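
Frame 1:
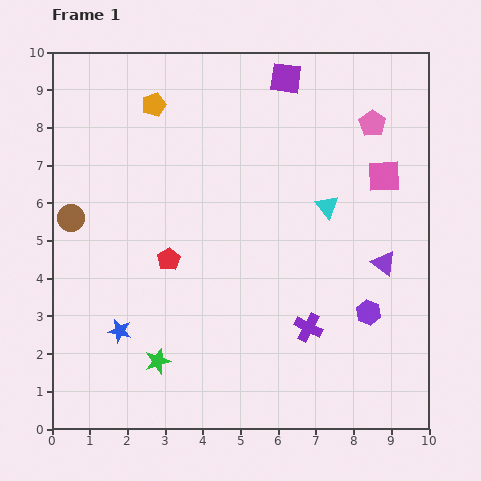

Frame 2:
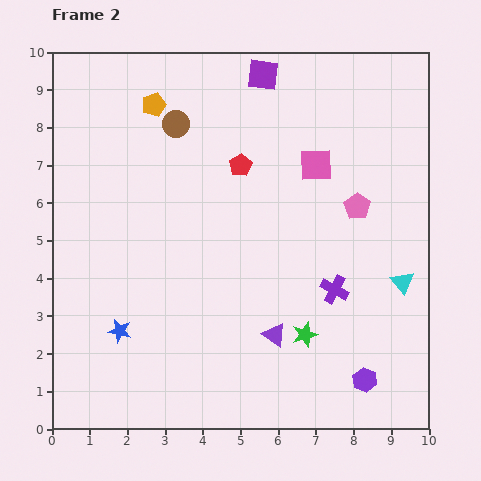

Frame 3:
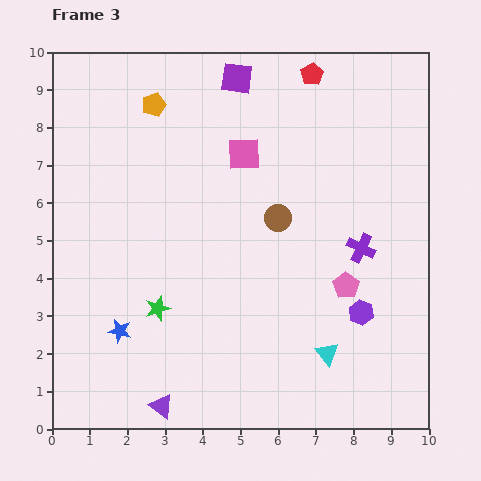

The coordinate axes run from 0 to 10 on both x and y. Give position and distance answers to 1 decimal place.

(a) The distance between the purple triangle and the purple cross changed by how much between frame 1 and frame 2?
-0.6

Distance in frame 1: 2.6. Distance in frame 2: 2.0.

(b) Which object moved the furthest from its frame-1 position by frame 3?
the purple triangle

(moved 7.0; next 6.2)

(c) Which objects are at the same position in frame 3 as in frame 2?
the blue star, the orange pentagon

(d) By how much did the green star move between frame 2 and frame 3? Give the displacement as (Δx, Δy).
(-3.9, 0.7)

The green star was at (6.7, 2.5) in frame 2 and (2.8, 3.2) in frame 3.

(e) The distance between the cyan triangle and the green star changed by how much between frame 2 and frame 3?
+1.7

Distance in frame 2: 3.0. Distance in frame 3: 4.7.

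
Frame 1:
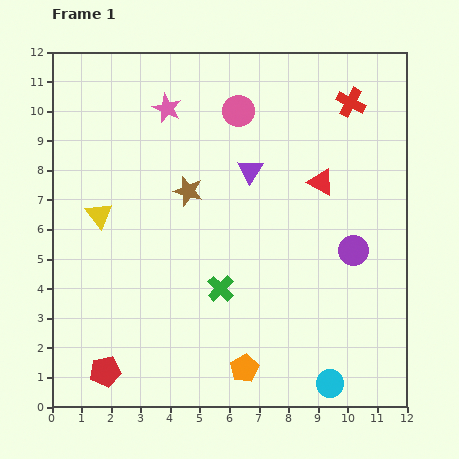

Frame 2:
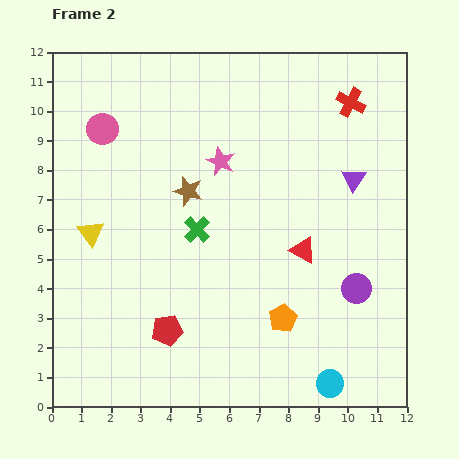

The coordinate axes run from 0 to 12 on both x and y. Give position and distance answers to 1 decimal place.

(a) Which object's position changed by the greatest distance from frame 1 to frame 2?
the pink circle

(moved 4.6; next 3.5)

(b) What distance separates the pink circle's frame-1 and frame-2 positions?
4.6

The pink circle moved from (6.3, 10.0) to (1.7, 9.4), a distance of √(4.6² + 0.6²) ≈ 4.6.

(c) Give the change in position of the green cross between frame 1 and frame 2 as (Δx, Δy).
(-0.8, 2.0)

The green cross was at (5.7, 4.0) in frame 1 and (4.9, 6.0) in frame 2.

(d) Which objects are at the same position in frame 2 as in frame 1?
the cyan circle, the red cross, the brown star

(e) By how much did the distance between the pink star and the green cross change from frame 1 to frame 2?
-4.0

Distance in frame 1: 6.4. Distance in frame 2: 2.4.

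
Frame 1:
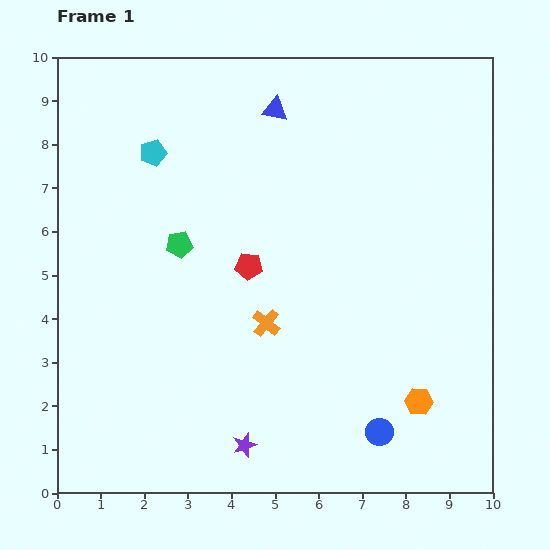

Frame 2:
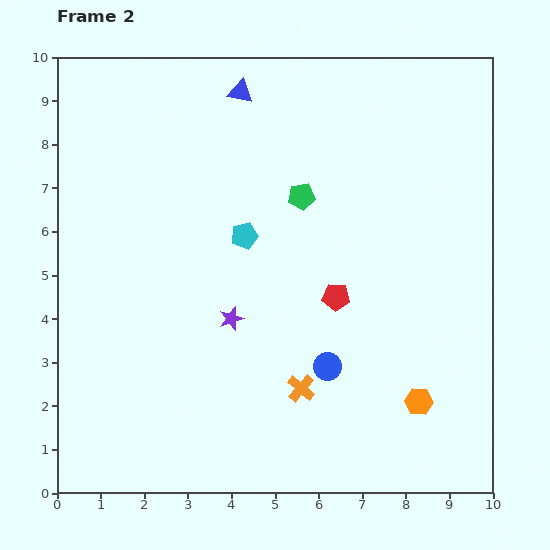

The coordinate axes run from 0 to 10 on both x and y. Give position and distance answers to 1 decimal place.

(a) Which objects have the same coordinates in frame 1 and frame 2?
the orange hexagon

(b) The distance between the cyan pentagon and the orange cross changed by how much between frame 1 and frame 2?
-1.0

Distance in frame 1: 4.7. Distance in frame 2: 3.7.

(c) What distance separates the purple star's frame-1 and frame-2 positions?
2.9

The purple star moved from (4.3, 1.1) to (4.0, 4.0), a distance of √(0.3² + 2.9²) ≈ 2.9.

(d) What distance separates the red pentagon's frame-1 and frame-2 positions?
2.1

The red pentagon moved from (4.4, 5.2) to (6.4, 4.5), a distance of √(2.0² + 0.7²) ≈ 2.1.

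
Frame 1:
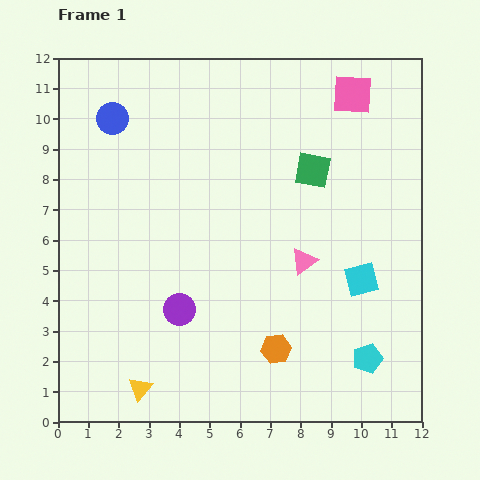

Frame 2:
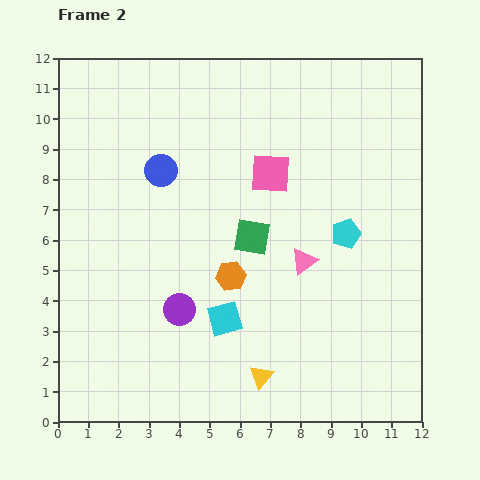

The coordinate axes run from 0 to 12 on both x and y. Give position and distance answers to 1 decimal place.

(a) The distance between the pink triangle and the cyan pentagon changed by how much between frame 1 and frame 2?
-2.1

Distance in frame 1: 3.8. Distance in frame 2: 1.7.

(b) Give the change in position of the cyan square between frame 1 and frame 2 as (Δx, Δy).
(-4.5, -1.3)

The cyan square was at (10.0, 4.7) in frame 1 and (5.5, 3.4) in frame 2.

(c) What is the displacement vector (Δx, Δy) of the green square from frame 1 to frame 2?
(-2.0, -2.2)

The green square was at (8.4, 8.3) in frame 1 and (6.4, 6.1) in frame 2.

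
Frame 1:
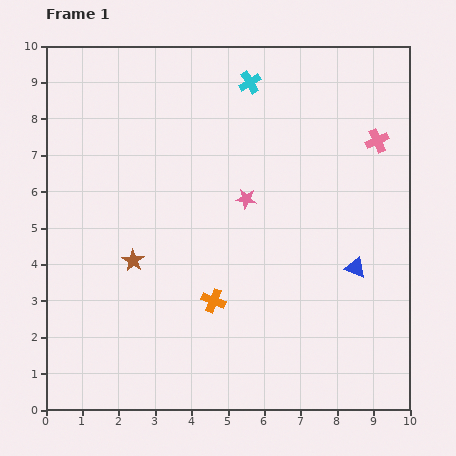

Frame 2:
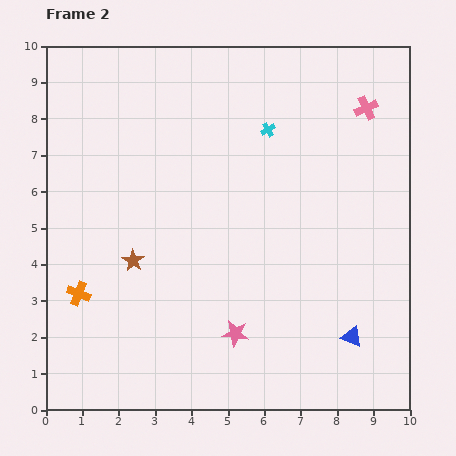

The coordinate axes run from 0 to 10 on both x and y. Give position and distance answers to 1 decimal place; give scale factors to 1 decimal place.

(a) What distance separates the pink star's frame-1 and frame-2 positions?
3.7

The pink star moved from (5.5, 5.8) to (5.2, 2.1), a distance of √(0.3² + 3.7²) ≈ 3.7.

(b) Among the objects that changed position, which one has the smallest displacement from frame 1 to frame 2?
the pink cross

(moved 0.9)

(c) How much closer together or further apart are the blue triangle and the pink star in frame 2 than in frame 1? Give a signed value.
-0.4

Distance in frame 1: 3.6. Distance in frame 2: 3.2.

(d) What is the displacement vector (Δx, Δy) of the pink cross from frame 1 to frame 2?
(-0.3, 0.9)

The pink cross was at (9.1, 7.4) in frame 1 and (8.8, 8.3) in frame 2.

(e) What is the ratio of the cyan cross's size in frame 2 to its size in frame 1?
0.6×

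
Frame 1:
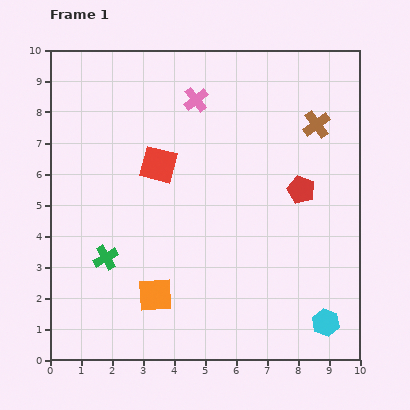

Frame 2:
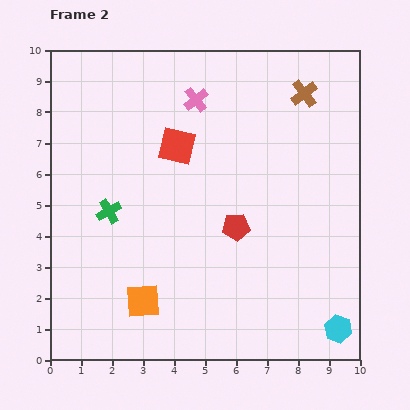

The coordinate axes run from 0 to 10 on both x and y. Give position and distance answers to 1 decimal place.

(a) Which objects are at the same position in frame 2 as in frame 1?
the pink cross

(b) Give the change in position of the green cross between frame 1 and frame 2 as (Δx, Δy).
(0.1, 1.5)

The green cross was at (1.8, 3.3) in frame 1 and (1.9, 4.8) in frame 2.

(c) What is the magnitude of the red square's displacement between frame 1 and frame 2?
0.8

The red square moved from (3.5, 6.3) to (4.1, 6.9), a distance of √(0.6² + 0.6²) ≈ 0.8.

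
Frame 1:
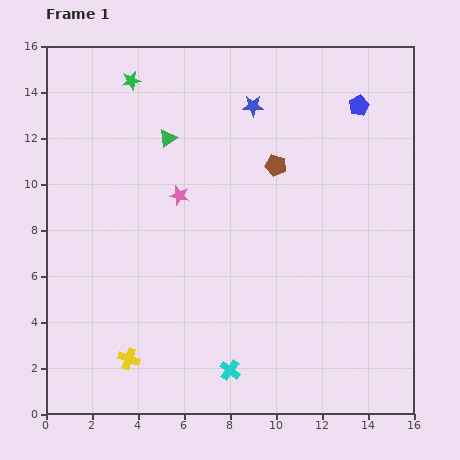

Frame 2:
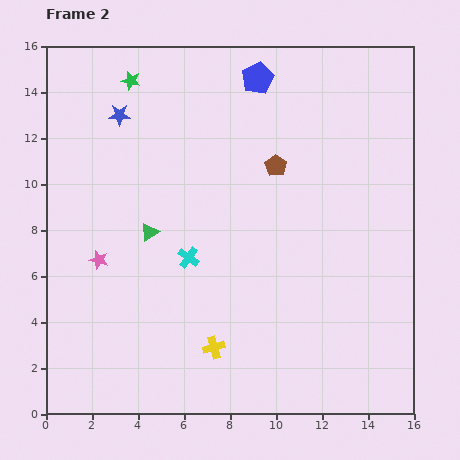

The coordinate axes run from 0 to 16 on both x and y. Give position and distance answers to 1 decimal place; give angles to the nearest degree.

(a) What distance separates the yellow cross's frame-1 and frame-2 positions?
3.7

The yellow cross moved from (3.6, 2.4) to (7.3, 2.9), a distance of √(3.7² + 0.5²) ≈ 3.7.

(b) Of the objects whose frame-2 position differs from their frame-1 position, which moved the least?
the yellow cross

(moved 3.7)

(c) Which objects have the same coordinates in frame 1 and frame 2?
the brown pentagon, the green star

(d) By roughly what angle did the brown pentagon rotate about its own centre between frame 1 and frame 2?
20° clockwise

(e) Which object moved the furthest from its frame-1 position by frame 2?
the blue star

(moved 5.8; next 5.2)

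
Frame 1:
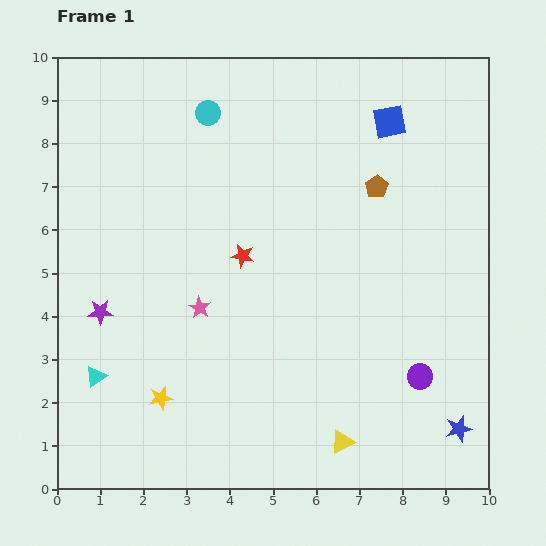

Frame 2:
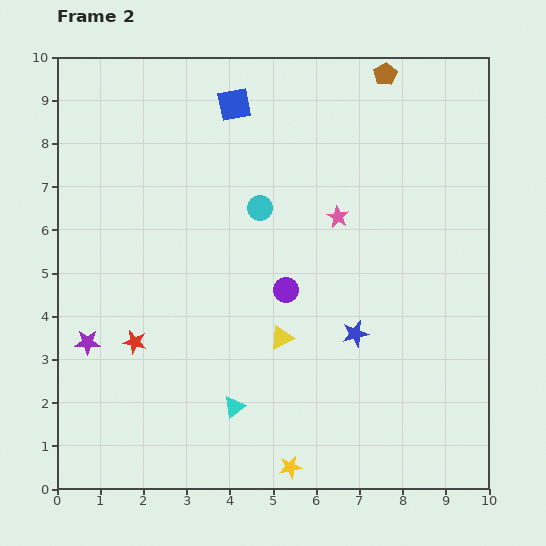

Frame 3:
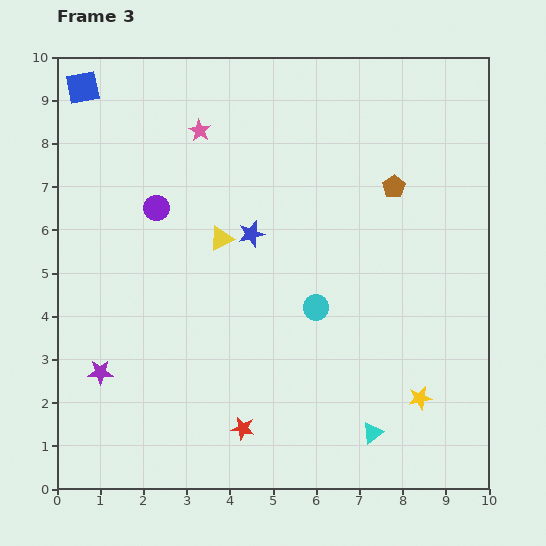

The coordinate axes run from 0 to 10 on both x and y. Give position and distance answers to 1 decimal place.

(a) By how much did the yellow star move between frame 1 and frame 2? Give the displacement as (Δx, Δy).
(3.0, -1.6)

The yellow star was at (2.4, 2.1) in frame 1 and (5.4, 0.5) in frame 2.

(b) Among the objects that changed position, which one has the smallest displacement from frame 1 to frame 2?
the purple star

(moved 0.8)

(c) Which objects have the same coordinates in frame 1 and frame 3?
none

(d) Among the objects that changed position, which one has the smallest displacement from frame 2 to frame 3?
the purple star

(moved 0.8)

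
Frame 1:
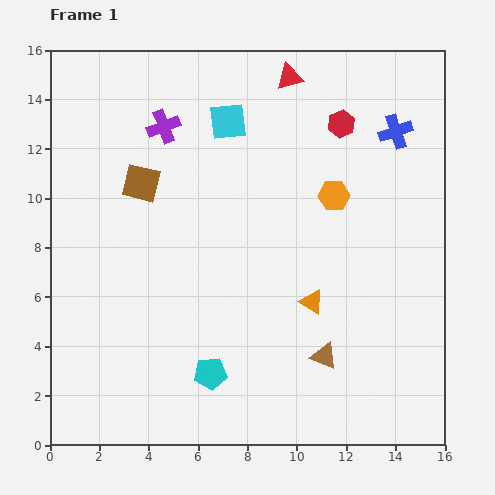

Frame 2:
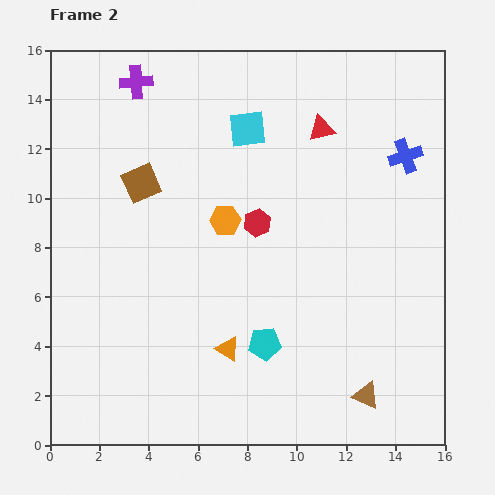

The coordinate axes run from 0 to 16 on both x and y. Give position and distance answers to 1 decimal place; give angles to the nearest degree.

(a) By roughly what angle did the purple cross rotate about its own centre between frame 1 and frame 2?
15° clockwise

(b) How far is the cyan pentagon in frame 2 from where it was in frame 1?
2.5

The cyan pentagon moved from (6.5, 2.9) to (8.7, 4.1), a distance of √(2.2² + 1.2²) ≈ 2.5.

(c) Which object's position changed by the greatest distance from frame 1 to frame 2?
the red hexagon

(moved 5.2; next 4.5)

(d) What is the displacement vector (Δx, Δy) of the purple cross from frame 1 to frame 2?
(-1.1, 1.8)

The purple cross was at (4.6, 12.9) in frame 1 and (3.5, 14.7) in frame 2.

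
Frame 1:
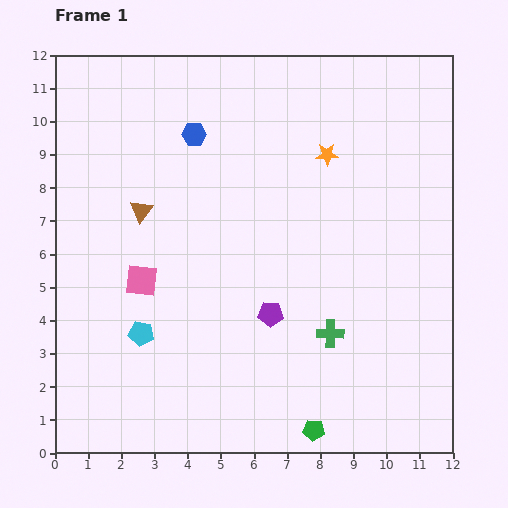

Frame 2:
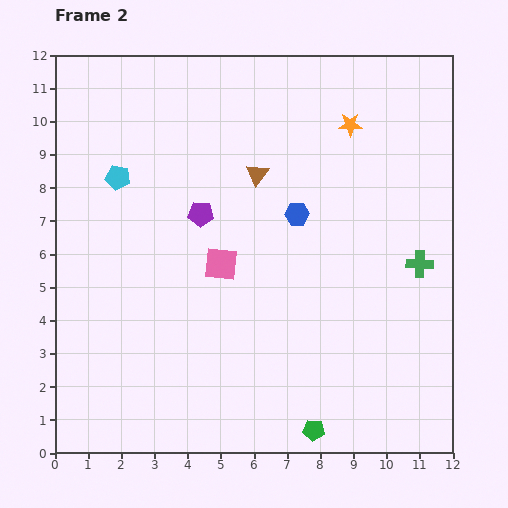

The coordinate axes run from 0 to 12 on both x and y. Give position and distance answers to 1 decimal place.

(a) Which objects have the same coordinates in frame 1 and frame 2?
the green pentagon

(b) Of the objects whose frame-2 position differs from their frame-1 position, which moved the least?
the orange star

(moved 1.1)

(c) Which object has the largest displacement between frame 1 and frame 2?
the cyan pentagon

(moved 4.8; next 3.9)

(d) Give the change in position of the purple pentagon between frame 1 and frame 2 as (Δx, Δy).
(-2.1, 3.0)

The purple pentagon was at (6.5, 4.2) in frame 1 and (4.4, 7.2) in frame 2.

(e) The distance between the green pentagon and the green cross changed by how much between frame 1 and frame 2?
+3.0

Distance in frame 1: 2.9. Distance in frame 2: 5.9.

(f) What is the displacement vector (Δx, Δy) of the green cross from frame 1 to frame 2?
(2.7, 2.1)

The green cross was at (8.3, 3.6) in frame 1 and (11.0, 5.7) in frame 2.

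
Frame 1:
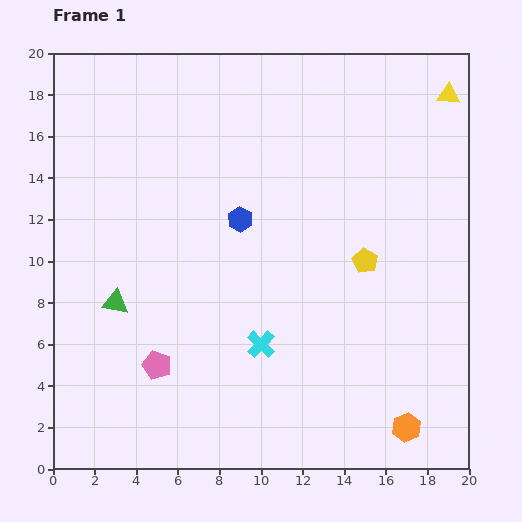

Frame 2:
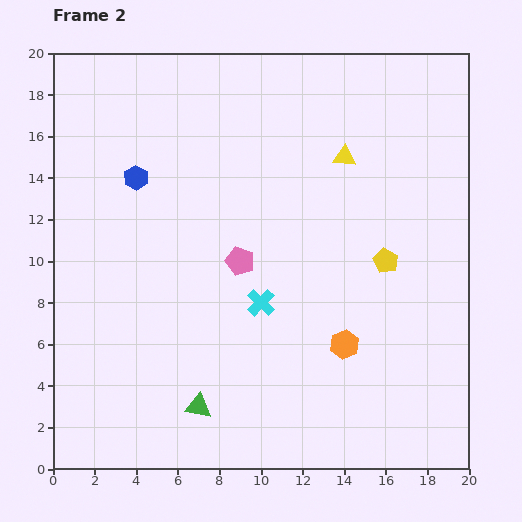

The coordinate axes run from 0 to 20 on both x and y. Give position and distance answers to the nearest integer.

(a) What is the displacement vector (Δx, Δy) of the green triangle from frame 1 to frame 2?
(4, -5)

The green triangle was at (3, 8) in frame 1 and (7, 3) in frame 2.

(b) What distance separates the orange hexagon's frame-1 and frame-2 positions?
5

The orange hexagon moved from (17, 2) to (14, 6), a distance of √(3² + 4²) ≈ 5.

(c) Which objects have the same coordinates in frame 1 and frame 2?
none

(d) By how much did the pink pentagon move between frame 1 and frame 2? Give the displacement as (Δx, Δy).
(4, 5)

The pink pentagon was at (5, 5) in frame 1 and (9, 10) in frame 2.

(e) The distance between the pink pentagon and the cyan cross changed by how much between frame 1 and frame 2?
-3

Distance in frame 1: 5. Distance in frame 2: 2.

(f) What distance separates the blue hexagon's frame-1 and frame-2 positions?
5

The blue hexagon moved from (9, 12) to (4, 14), a distance of √(5² + 2²) ≈ 5.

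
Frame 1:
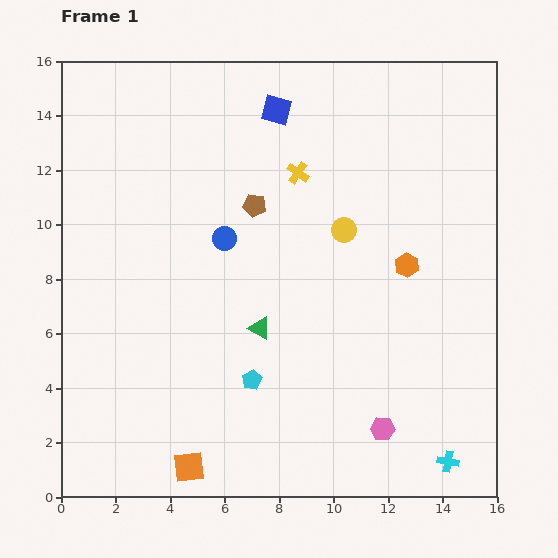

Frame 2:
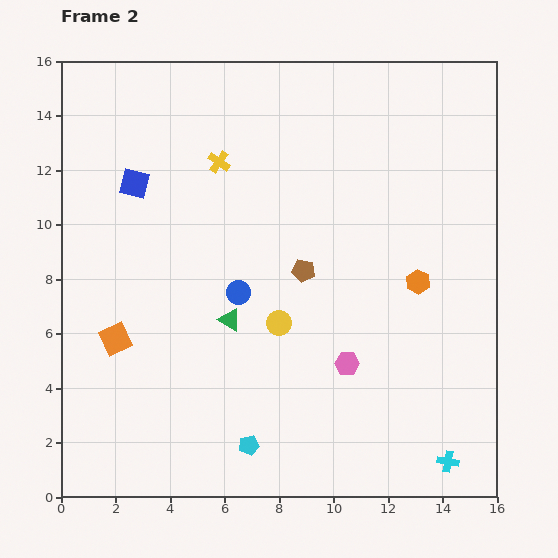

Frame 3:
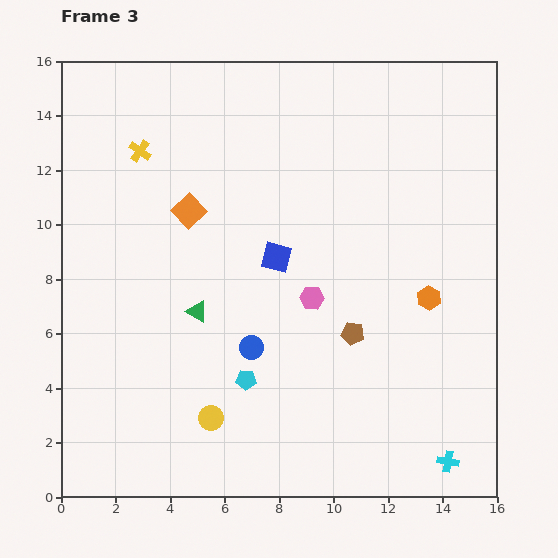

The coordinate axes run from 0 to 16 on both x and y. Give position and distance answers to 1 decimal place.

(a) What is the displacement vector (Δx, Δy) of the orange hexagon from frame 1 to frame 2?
(0.4, -0.6)

The orange hexagon was at (12.7, 8.5) in frame 1 and (13.1, 7.9) in frame 2.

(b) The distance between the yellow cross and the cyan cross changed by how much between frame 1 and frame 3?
+4.2

Distance in frame 1: 11.9. Distance in frame 3: 16.1.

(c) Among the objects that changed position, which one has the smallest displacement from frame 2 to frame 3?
the orange hexagon

(moved 0.7)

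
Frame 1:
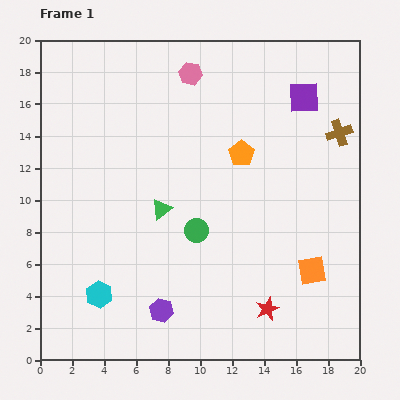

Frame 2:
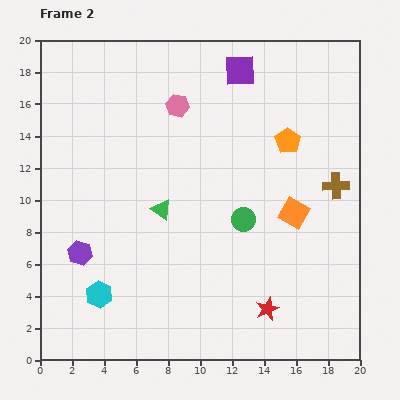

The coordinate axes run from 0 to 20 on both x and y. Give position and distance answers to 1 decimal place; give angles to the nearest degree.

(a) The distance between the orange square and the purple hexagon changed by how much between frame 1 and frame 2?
+3.9

Distance in frame 1: 9.7. Distance in frame 2: 13.6.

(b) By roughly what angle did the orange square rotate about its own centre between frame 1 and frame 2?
39° clockwise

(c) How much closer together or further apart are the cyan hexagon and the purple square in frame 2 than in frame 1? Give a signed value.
-1.3

Distance in frame 1: 17.8. Distance in frame 2: 16.5.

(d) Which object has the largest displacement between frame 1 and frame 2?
the purple hexagon

(moved 6.2; next 4.3)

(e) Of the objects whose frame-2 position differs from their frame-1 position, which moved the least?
the pink hexagon

(moved 2.2)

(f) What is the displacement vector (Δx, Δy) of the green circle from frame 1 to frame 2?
(2.9, 0.7)

The green circle was at (9.8, 8.1) in frame 1 and (12.7, 8.8) in frame 2.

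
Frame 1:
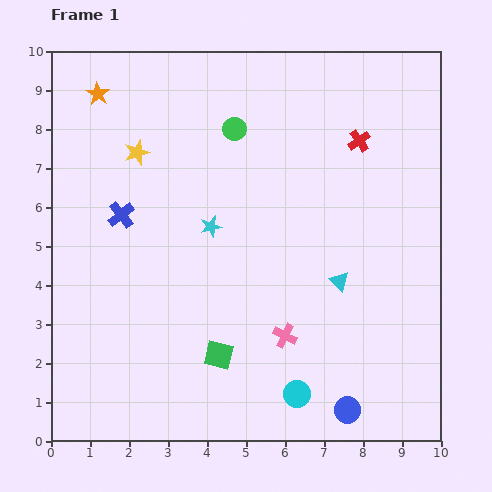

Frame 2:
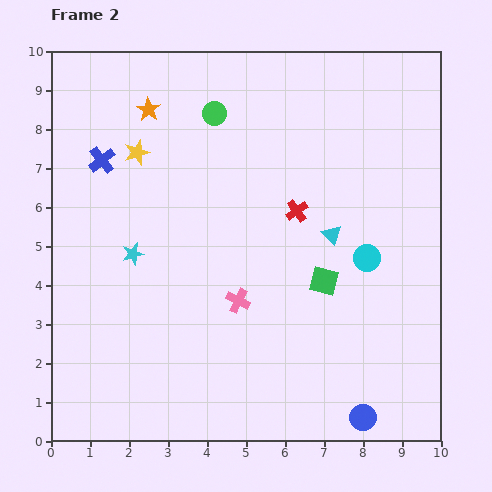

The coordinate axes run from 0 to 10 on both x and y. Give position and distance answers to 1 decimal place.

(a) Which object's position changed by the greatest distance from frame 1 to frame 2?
the cyan circle

(moved 3.9; next 3.3)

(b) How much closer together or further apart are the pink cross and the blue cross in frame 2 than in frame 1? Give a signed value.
-0.2

Distance in frame 1: 5.2. Distance in frame 2: 5.0.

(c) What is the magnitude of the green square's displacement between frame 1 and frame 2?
3.3

The green square moved from (4.3, 2.2) to (7.0, 4.1), a distance of √(2.7² + 1.9²) ≈ 3.3.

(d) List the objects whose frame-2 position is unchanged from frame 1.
the yellow star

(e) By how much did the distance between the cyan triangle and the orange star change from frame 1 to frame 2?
-2.1

Distance in frame 1: 7.8. Distance in frame 2: 5.7.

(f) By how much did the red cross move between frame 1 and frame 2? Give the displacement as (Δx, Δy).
(-1.6, -1.8)

The red cross was at (7.9, 7.7) in frame 1 and (6.3, 5.9) in frame 2.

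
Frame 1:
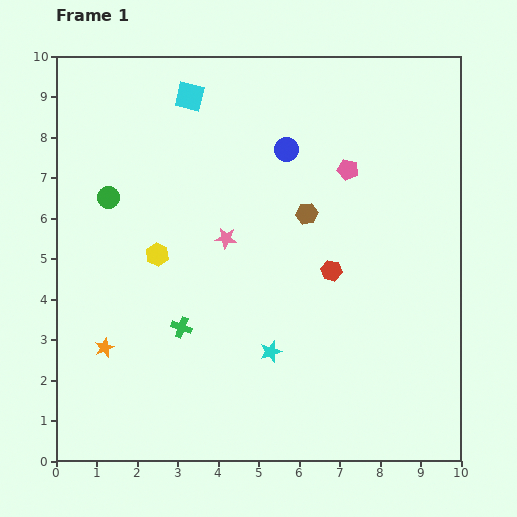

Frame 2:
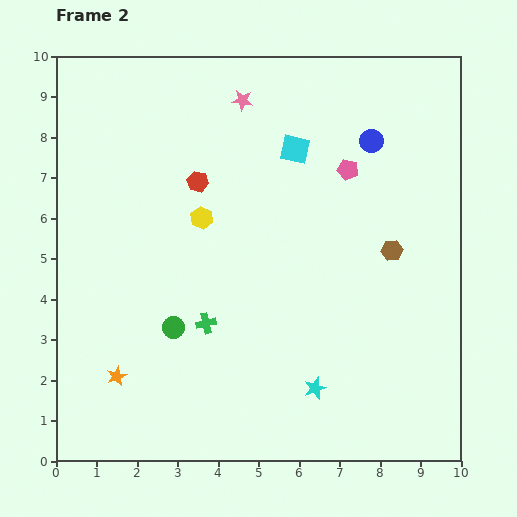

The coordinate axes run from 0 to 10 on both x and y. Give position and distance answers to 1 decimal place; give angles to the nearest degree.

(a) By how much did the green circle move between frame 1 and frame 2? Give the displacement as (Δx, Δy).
(1.6, -3.2)

The green circle was at (1.3, 6.5) in frame 1 and (2.9, 3.3) in frame 2.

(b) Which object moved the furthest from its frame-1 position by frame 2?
the red hexagon

(moved 4.0; next 3.6)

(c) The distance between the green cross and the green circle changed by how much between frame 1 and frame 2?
-2.9

Distance in frame 1: 3.7. Distance in frame 2: 0.8.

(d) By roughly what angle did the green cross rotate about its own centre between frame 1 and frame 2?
33° counter-clockwise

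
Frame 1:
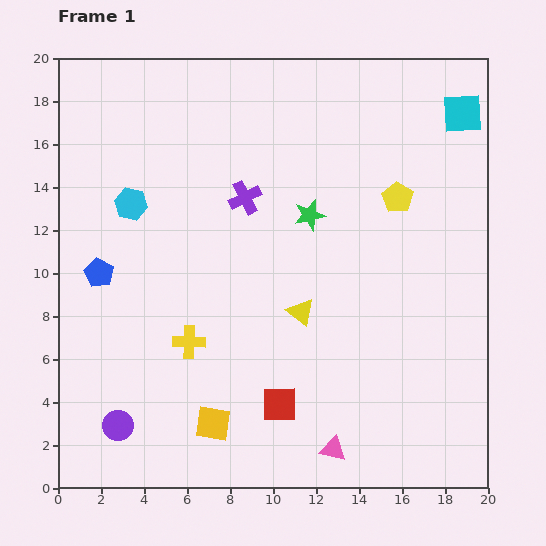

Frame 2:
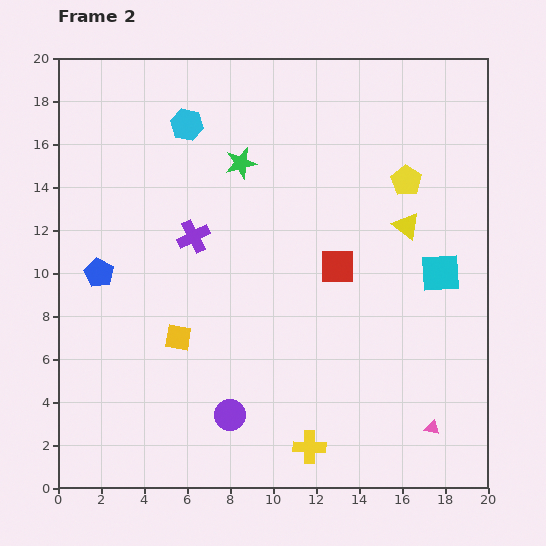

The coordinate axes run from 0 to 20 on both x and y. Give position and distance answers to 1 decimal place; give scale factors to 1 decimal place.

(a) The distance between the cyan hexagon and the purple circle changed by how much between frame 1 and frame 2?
+3.3

Distance in frame 1: 10.3. Distance in frame 2: 13.6.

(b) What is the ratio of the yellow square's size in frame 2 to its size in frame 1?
0.8×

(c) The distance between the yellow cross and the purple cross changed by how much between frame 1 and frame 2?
+4.0

Distance in frame 1: 7.2. Distance in frame 2: 11.2.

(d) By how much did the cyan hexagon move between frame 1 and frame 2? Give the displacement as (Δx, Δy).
(2.6, 3.7)

The cyan hexagon was at (3.4, 13.2) in frame 1 and (6.0, 16.9) in frame 2.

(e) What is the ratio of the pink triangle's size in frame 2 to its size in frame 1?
0.6×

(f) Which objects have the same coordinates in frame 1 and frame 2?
the blue pentagon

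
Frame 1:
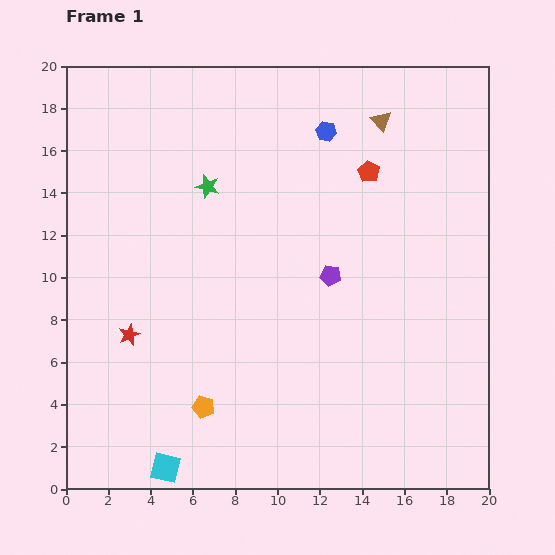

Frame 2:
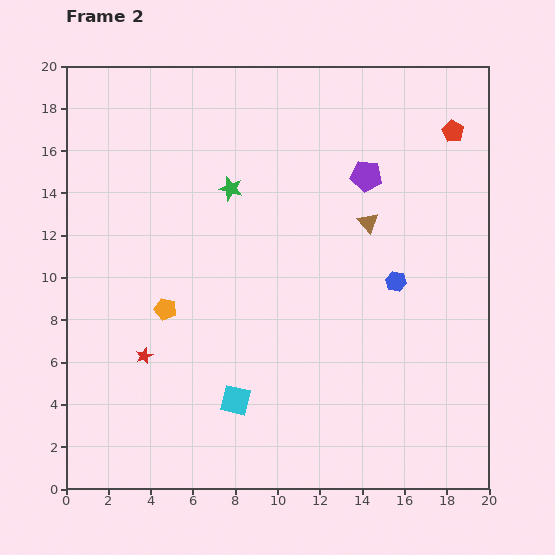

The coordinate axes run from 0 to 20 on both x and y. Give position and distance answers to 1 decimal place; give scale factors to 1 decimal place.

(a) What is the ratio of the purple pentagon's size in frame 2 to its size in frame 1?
1.5×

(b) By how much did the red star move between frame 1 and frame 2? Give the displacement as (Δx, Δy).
(0.7, -1.0)

The red star was at (3.0, 7.3) in frame 1 and (3.7, 6.3) in frame 2.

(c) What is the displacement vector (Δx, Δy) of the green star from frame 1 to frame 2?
(1.1, -0.1)

The green star was at (6.7, 14.3) in frame 1 and (7.8, 14.2) in frame 2.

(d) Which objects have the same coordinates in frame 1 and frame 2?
none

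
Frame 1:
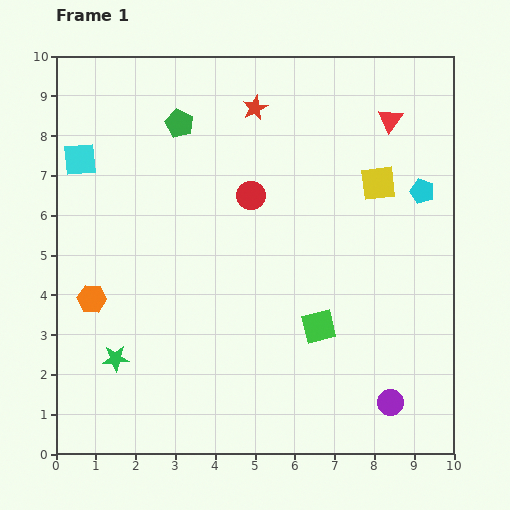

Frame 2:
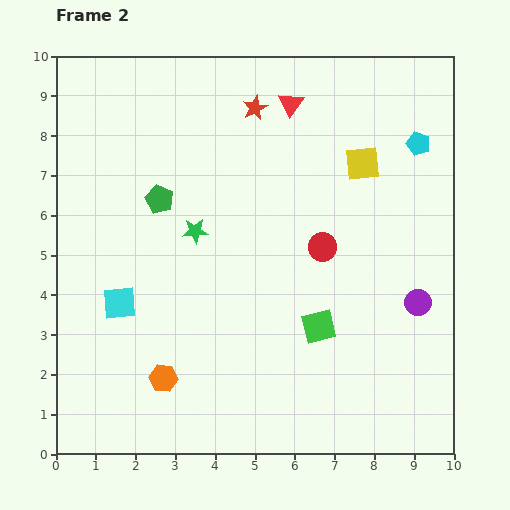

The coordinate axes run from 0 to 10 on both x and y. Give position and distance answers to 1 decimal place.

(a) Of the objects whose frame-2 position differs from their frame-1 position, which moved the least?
the yellow square

(moved 0.6)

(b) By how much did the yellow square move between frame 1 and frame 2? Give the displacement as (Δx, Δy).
(-0.4, 0.5)

The yellow square was at (8.1, 6.8) in frame 1 and (7.7, 7.3) in frame 2.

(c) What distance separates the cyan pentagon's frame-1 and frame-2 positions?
1.2

The cyan pentagon moved from (9.2, 6.6) to (9.1, 7.8), a distance of √(0.1² + 1.2²) ≈ 1.2.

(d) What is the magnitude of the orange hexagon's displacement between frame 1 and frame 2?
2.7

The orange hexagon moved from (0.9, 3.9) to (2.7, 1.9), a distance of √(1.8² + 2.0²) ≈ 2.7.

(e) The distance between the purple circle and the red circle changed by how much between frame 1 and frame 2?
-3.5

Distance in frame 1: 6.3. Distance in frame 2: 2.8.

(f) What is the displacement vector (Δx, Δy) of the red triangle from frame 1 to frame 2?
(-2.5, 0.4)

The red triangle was at (8.4, 8.4) in frame 1 and (5.9, 8.8) in frame 2.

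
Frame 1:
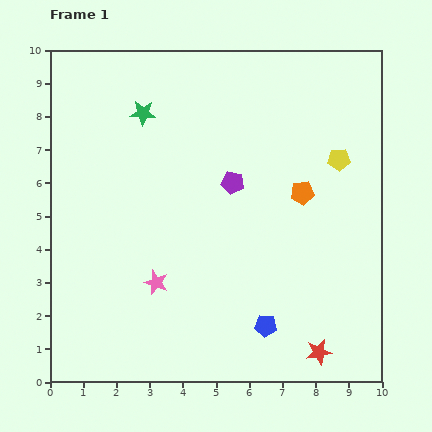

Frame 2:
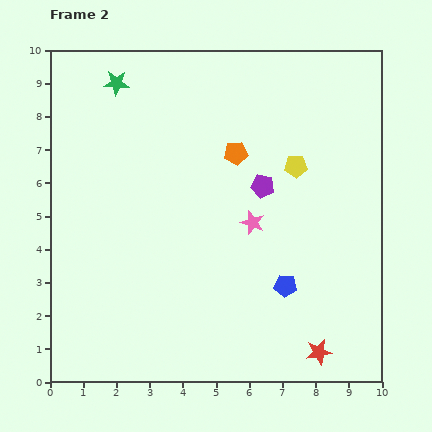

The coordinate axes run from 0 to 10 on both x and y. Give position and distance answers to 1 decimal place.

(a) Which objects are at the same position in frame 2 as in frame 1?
the red star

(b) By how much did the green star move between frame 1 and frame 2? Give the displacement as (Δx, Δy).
(-0.8, 0.9)

The green star was at (2.8, 8.1) in frame 1 and (2.0, 9.0) in frame 2.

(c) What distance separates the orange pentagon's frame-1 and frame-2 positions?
2.3

The orange pentagon moved from (7.6, 5.7) to (5.6, 6.9), a distance of √(2.0² + 1.2²) ≈ 2.3.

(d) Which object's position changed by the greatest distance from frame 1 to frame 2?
the pink star

(moved 3.4; next 2.3)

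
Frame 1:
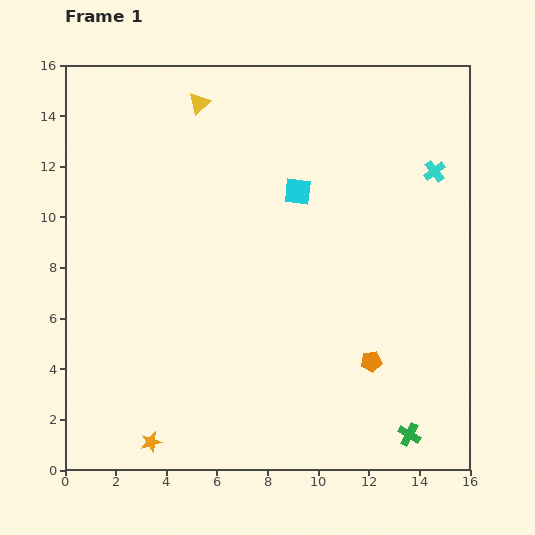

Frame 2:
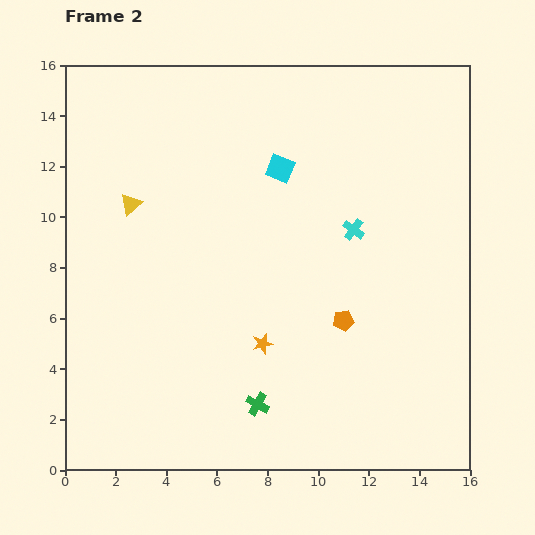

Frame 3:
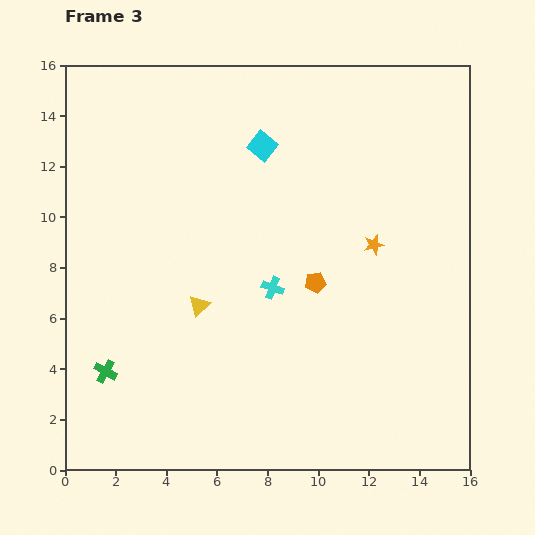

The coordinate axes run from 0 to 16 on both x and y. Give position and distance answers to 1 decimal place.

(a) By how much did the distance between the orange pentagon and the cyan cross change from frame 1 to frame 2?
-4.3

Distance in frame 1: 7.9. Distance in frame 2: 3.6.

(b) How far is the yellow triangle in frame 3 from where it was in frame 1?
8.0

The yellow triangle moved from (5.3, 14.5) to (5.3, 6.5), a distance of √(0.0² + 8.0²) ≈ 8.0.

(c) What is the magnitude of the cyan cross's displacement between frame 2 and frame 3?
3.9

The cyan cross moved from (11.4, 9.5) to (8.2, 7.2), a distance of √(3.2² + 2.3²) ≈ 3.9.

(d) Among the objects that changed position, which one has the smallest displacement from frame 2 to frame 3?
the cyan square

(moved 1.1)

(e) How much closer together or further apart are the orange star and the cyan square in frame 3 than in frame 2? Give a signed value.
-1.0

Distance in frame 2: 6.9. Distance in frame 3: 5.9.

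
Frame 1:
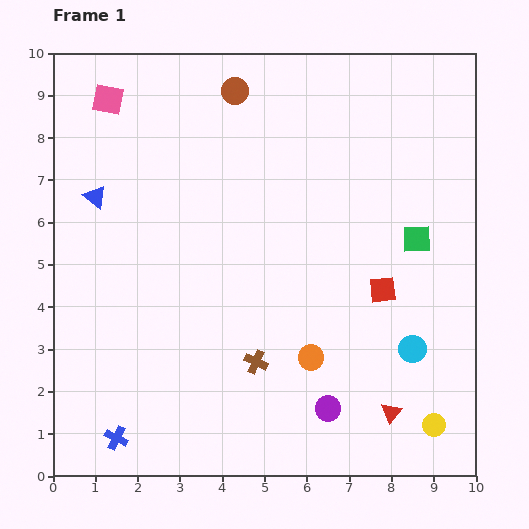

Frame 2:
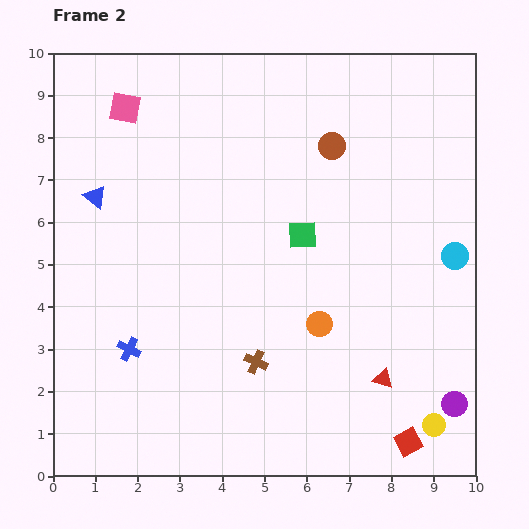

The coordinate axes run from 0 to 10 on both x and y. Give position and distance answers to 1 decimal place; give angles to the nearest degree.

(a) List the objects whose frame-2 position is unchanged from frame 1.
the brown cross, the yellow circle, the blue triangle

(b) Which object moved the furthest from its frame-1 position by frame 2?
the red square

(moved 3.6; next 3.0)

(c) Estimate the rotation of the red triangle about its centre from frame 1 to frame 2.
51° counter-clockwise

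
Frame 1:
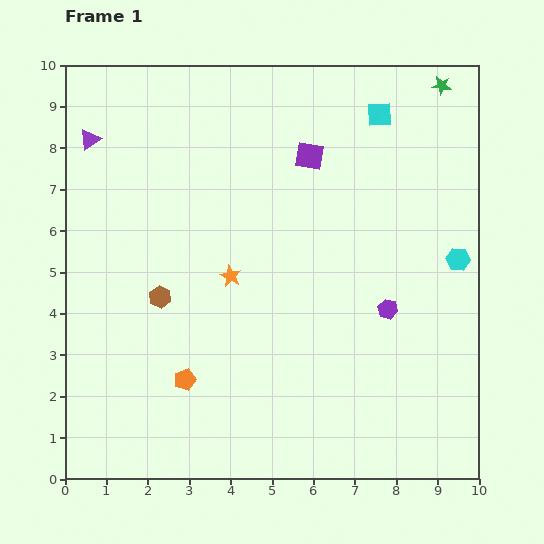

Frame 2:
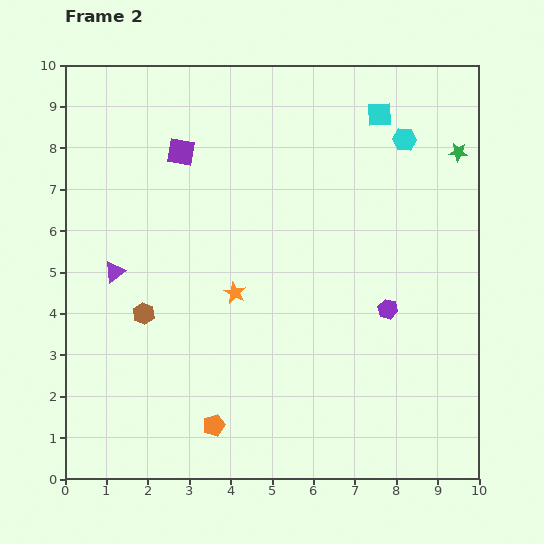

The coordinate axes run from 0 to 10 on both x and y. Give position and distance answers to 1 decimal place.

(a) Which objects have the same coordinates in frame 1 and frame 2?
the purple hexagon, the cyan square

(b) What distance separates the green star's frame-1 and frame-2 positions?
1.6

The green star moved from (9.1, 9.5) to (9.5, 7.9), a distance of √(0.4² + 1.6²) ≈ 1.6.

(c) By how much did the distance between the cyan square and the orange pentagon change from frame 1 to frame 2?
+0.6

Distance in frame 1: 7.9. Distance in frame 2: 8.5.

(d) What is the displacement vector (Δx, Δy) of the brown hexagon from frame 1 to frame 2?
(-0.4, -0.4)

The brown hexagon was at (2.3, 4.4) in frame 1 and (1.9, 4.0) in frame 2.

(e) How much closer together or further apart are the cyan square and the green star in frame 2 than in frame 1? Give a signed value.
+0.4

Distance in frame 1: 1.7. Distance in frame 2: 2.1.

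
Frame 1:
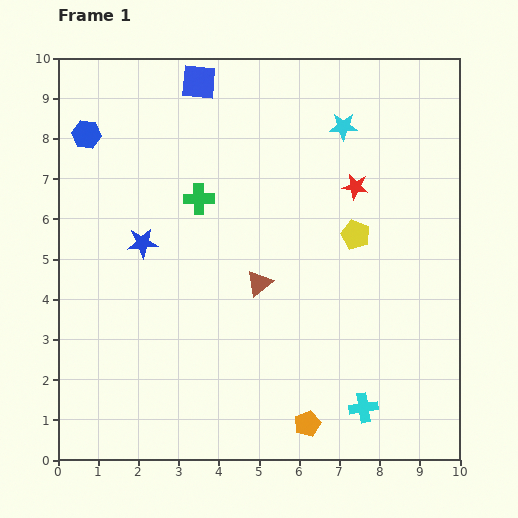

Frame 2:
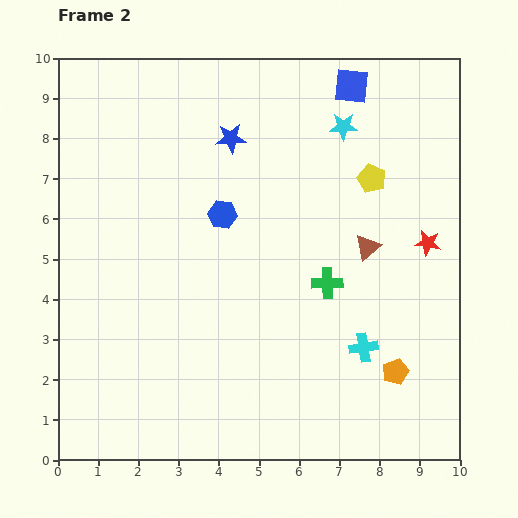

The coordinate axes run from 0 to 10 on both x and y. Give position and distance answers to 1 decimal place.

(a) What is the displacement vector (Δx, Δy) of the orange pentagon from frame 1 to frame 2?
(2.2, 1.3)

The orange pentagon was at (6.2, 0.9) in frame 1 and (8.4, 2.2) in frame 2.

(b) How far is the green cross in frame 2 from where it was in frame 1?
3.8

The green cross moved from (3.5, 6.5) to (6.7, 4.4), a distance of √(3.2² + 2.1²) ≈ 3.8.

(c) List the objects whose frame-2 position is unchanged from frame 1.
the cyan star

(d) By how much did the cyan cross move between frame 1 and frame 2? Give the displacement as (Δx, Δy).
(0.0, 1.5)

The cyan cross was at (7.6, 1.3) in frame 1 and (7.6, 2.8) in frame 2.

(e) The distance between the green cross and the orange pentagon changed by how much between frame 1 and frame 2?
-3.4

Distance in frame 1: 6.2. Distance in frame 2: 2.8.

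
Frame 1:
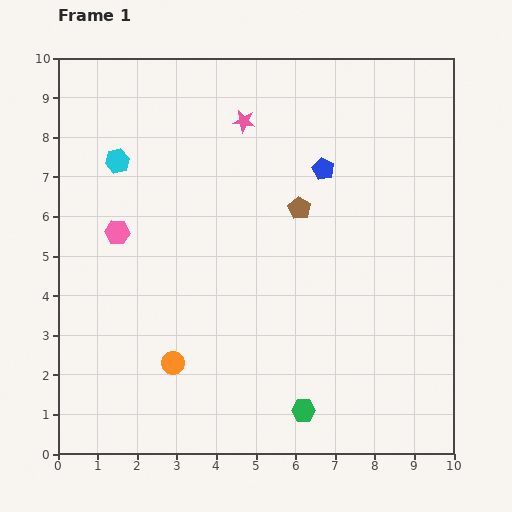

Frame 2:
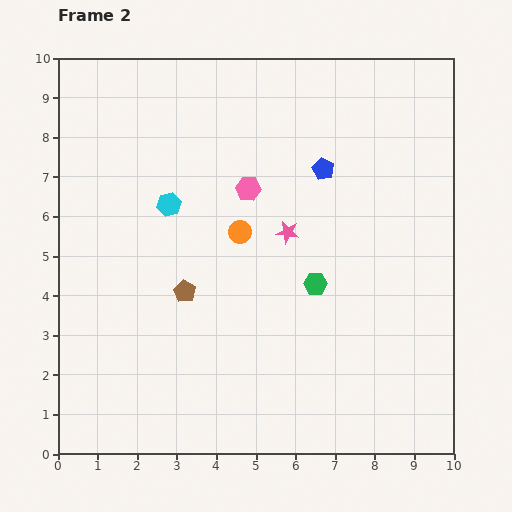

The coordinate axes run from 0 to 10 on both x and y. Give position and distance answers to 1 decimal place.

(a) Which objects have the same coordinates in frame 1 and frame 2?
the blue pentagon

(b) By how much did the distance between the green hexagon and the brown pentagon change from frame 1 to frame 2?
-1.8

Distance in frame 1: 5.1. Distance in frame 2: 3.3.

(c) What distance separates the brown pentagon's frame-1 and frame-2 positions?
3.6

The brown pentagon moved from (6.1, 6.2) to (3.2, 4.1), a distance of √(2.9² + 2.1²) ≈ 3.6.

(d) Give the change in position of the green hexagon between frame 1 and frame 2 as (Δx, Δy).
(0.3, 3.2)

The green hexagon was at (6.2, 1.1) in frame 1 and (6.5, 4.3) in frame 2.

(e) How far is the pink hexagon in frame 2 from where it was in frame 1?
3.5

The pink hexagon moved from (1.5, 5.6) to (4.8, 6.7), a distance of √(3.3² + 1.1²) ≈ 3.5.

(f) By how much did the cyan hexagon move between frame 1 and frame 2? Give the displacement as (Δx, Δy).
(1.3, -1.1)

The cyan hexagon was at (1.5, 7.4) in frame 1 and (2.8, 6.3) in frame 2.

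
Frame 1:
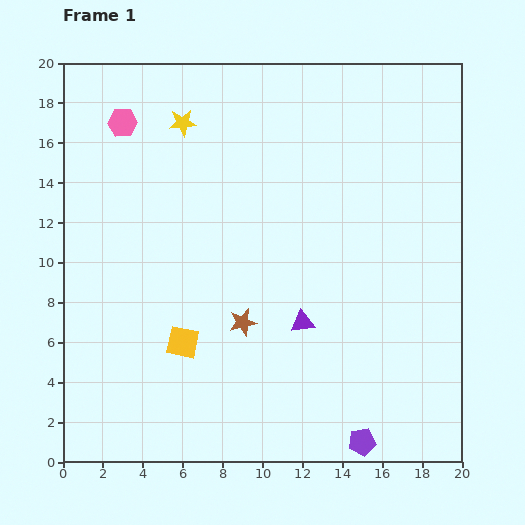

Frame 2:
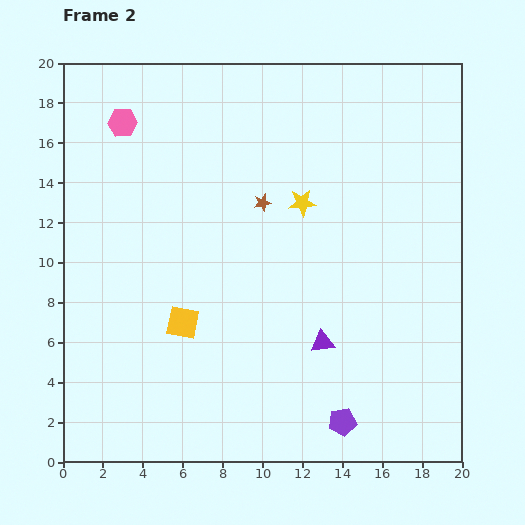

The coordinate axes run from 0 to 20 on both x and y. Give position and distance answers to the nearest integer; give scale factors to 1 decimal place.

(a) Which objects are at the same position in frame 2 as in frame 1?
the pink hexagon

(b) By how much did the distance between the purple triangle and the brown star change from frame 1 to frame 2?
+5

Distance in frame 1: 3. Distance in frame 2: 8.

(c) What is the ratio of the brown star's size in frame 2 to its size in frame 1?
0.6×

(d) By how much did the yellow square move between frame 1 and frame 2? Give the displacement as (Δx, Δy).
(0, 1)

The yellow square was at (6, 6) in frame 1 and (6, 7) in frame 2.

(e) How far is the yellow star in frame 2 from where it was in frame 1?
7

The yellow star moved from (6, 17) to (12, 13), a distance of √(6² + 4²) ≈ 7.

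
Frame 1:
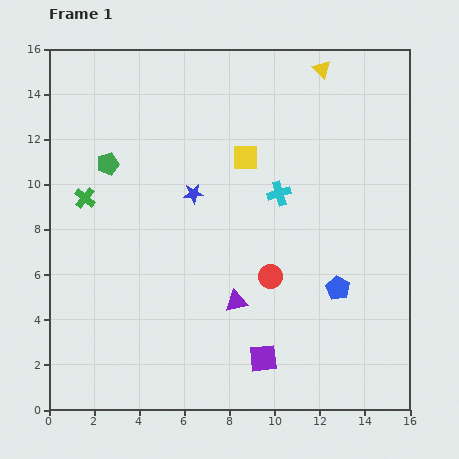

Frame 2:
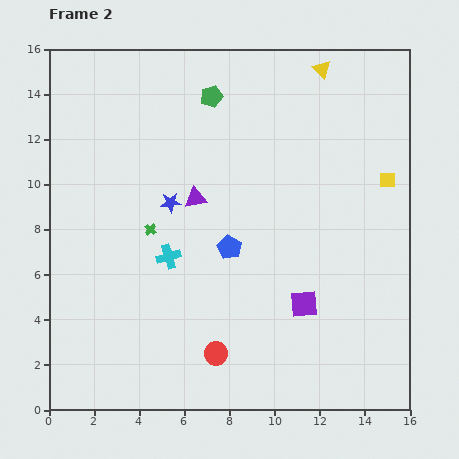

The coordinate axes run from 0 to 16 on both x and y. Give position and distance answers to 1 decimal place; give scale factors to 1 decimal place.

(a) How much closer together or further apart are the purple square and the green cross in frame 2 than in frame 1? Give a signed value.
-3.0

Distance in frame 1: 10.6. Distance in frame 2: 7.6.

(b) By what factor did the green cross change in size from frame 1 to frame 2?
0.6×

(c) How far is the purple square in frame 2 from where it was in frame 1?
3.0

The purple square moved from (9.5, 2.3) to (11.3, 4.7), a distance of √(1.8² + 2.4²) ≈ 3.0.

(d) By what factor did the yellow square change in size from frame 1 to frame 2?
0.6×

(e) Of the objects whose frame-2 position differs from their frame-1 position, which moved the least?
the blue star

(moved 1.1)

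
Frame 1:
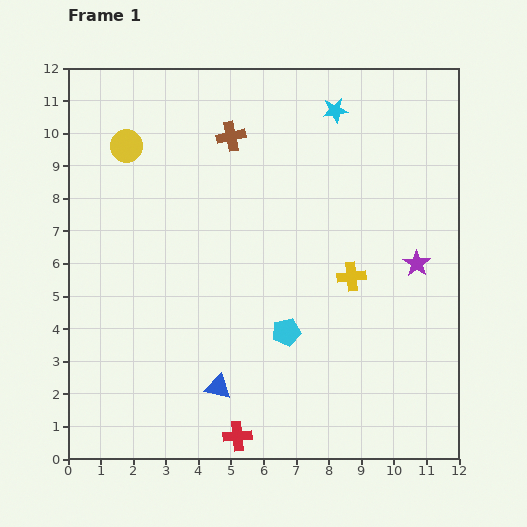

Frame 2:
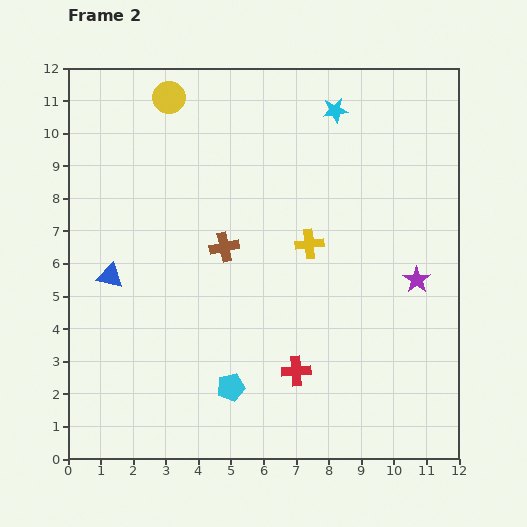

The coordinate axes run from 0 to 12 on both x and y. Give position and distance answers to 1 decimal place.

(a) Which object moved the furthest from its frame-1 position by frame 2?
the blue triangle

(moved 4.7; next 3.4)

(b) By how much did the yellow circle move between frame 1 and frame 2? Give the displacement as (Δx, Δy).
(1.3, 1.5)

The yellow circle was at (1.8, 9.6) in frame 1 and (3.1, 11.1) in frame 2.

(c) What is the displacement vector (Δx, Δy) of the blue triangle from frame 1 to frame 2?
(-3.3, 3.4)

The blue triangle was at (4.6, 2.2) in frame 1 and (1.3, 5.6) in frame 2.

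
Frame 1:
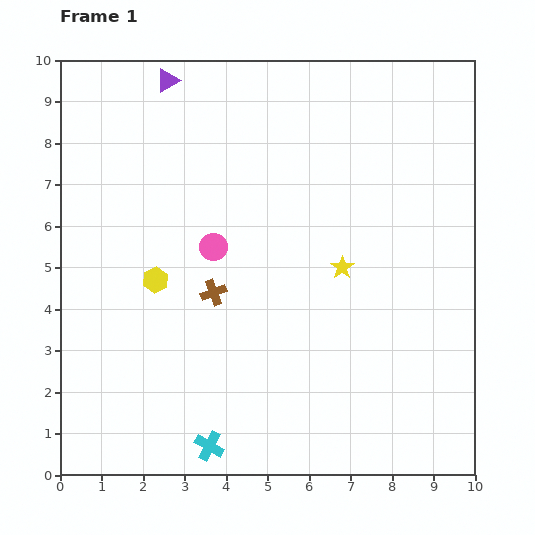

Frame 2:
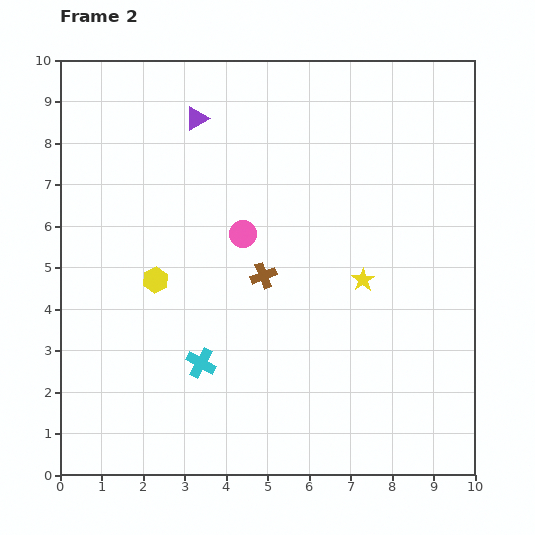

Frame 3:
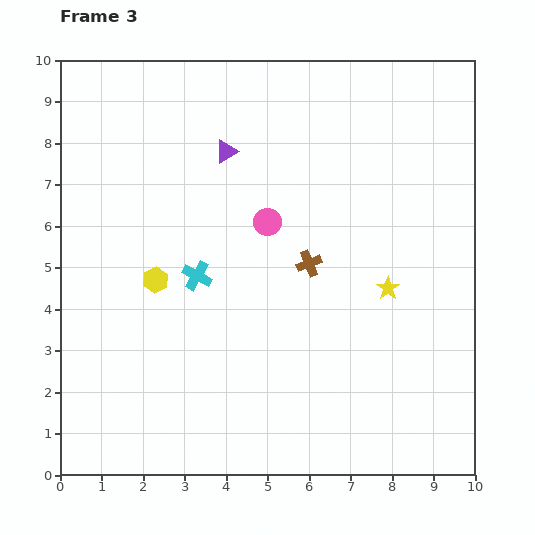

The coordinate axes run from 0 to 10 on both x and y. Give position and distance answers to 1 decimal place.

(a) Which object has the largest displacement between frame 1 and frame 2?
the cyan cross

(moved 2.0; next 1.3)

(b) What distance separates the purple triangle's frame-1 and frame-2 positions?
1.1

The purple triangle moved from (2.6, 9.5) to (3.3, 8.6), a distance of √(0.7² + 0.9²) ≈ 1.1.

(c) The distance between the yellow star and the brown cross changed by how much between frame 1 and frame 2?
-0.8

Distance in frame 1: 3.2. Distance in frame 2: 2.4.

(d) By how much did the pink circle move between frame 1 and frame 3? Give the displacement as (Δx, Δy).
(1.3, 0.6)

The pink circle was at (3.7, 5.5) in frame 1 and (5.0, 6.1) in frame 3.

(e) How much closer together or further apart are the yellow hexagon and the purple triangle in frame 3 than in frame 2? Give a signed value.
-0.5

Distance in frame 2: 4.0. Distance in frame 3: 3.5.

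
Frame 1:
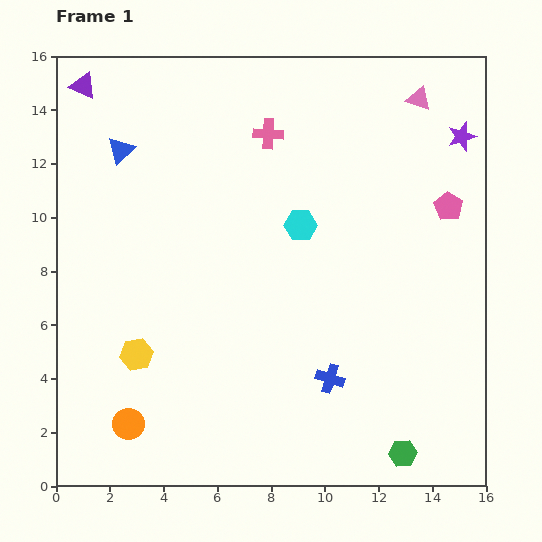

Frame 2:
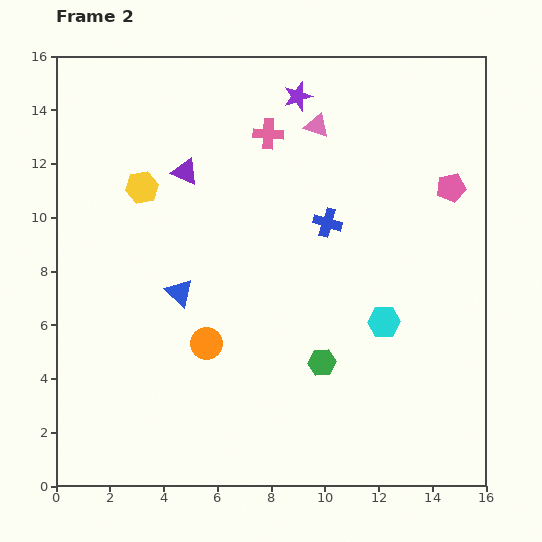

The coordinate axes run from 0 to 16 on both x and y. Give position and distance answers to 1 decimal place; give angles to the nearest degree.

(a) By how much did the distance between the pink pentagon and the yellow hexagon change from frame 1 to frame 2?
-1.3

Distance in frame 1: 12.8. Distance in frame 2: 11.5.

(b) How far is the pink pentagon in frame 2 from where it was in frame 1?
0.7

The pink pentagon moved from (14.6, 10.4) to (14.7, 11.1), a distance of √(0.1² + 0.7²) ≈ 0.7.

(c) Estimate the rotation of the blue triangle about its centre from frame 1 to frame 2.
32° counter-clockwise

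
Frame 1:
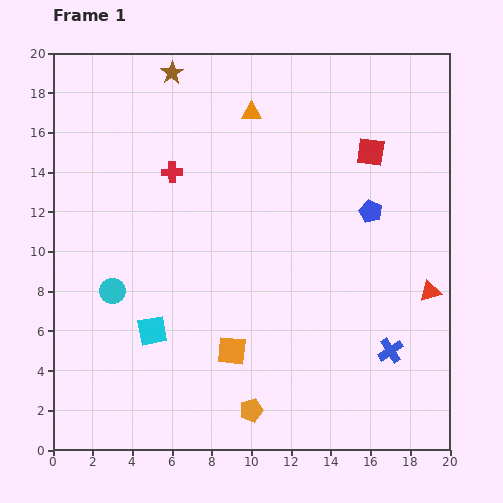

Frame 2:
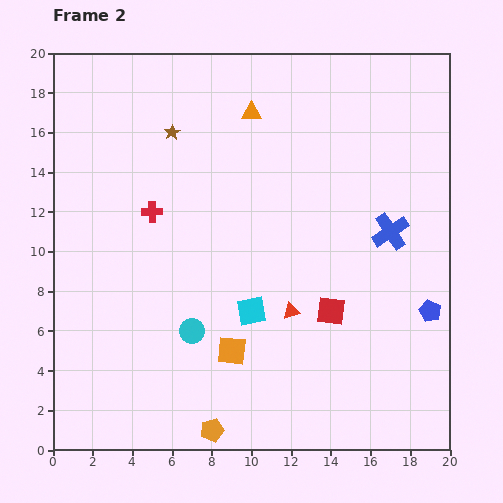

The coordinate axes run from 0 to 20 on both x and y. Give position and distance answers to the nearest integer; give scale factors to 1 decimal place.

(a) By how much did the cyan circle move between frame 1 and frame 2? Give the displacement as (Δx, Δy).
(4, -2)

The cyan circle was at (3, 8) in frame 1 and (7, 6) in frame 2.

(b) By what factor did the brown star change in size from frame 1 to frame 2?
0.7×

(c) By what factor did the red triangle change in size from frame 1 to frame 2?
0.8×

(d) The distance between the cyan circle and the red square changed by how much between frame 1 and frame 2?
-8

Distance in frame 1: 15. Distance in frame 2: 7.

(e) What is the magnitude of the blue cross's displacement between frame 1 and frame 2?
6

The blue cross moved from (17, 5) to (17, 11), a distance of √(0² + 6²) ≈ 6.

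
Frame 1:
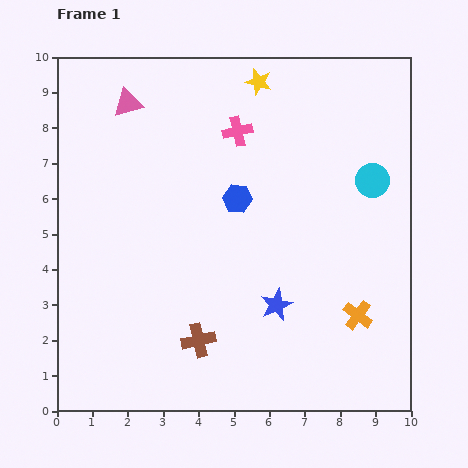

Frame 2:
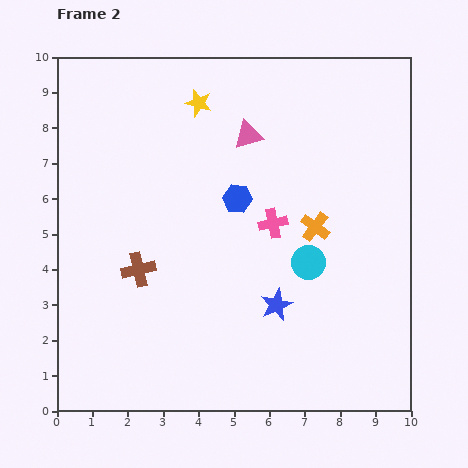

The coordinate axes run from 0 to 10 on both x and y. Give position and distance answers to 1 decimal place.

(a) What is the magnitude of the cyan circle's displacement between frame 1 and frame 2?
2.9

The cyan circle moved from (8.9, 6.5) to (7.1, 4.2), a distance of √(1.8² + 2.3²) ≈ 2.9.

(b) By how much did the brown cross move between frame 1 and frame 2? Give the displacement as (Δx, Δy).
(-1.7, 2.0)

The brown cross was at (4.0, 2.0) in frame 1 and (2.3, 4.0) in frame 2.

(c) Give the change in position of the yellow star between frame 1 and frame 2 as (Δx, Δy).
(-1.7, -0.6)

The yellow star was at (5.7, 9.3) in frame 1 and (4.0, 8.7) in frame 2.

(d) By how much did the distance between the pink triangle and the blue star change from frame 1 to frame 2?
-2.2

Distance in frame 1: 7.1. Distance in frame 2: 4.9.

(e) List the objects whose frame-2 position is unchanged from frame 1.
the blue hexagon, the blue star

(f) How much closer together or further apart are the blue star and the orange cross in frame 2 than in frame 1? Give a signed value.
+0.2

Distance in frame 1: 2.3. Distance in frame 2: 2.5.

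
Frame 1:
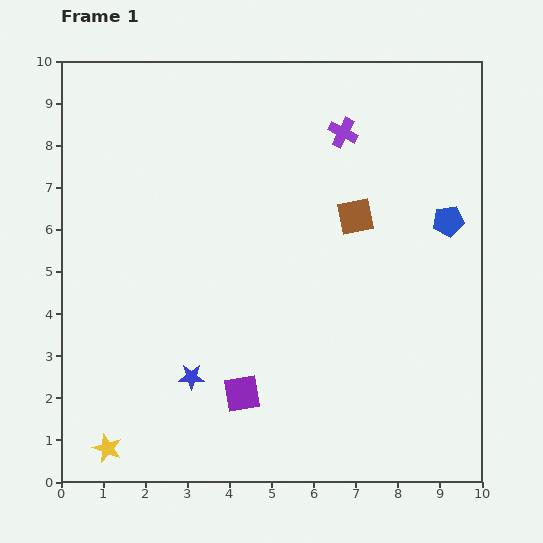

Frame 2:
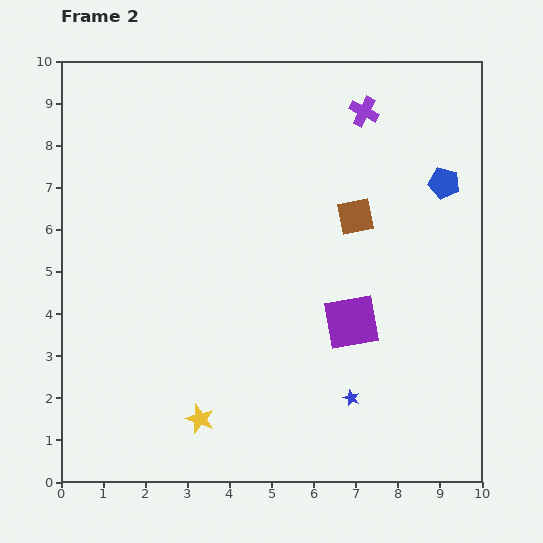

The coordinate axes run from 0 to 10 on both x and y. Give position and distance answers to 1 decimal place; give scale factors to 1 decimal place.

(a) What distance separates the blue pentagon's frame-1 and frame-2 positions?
0.9

The blue pentagon moved from (9.2, 6.2) to (9.1, 7.1), a distance of √(0.1² + 0.9²) ≈ 0.9.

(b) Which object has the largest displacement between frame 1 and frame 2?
the blue star

(moved 3.8; next 3.1)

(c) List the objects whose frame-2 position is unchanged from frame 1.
the brown square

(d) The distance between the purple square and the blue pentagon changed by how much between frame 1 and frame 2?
-2.4

Distance in frame 1: 6.4. Distance in frame 2: 4.0.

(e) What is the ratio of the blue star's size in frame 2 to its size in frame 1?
0.6×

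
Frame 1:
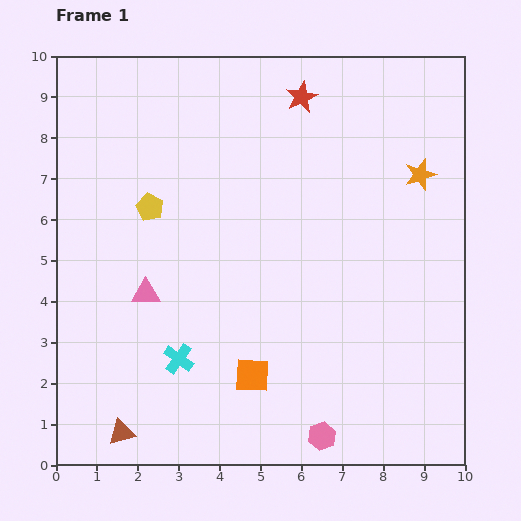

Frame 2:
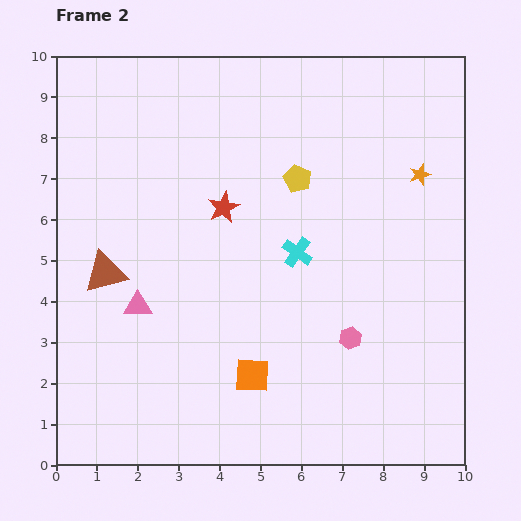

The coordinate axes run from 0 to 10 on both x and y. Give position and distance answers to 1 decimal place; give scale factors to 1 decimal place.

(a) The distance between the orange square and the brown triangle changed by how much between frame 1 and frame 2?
+0.9

Distance in frame 1: 3.5. Distance in frame 2: 4.4.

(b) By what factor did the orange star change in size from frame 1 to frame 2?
0.7×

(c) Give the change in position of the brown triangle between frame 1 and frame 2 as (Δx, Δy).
(-0.4, 3.9)

The brown triangle was at (1.6, 0.8) in frame 1 and (1.2, 4.7) in frame 2.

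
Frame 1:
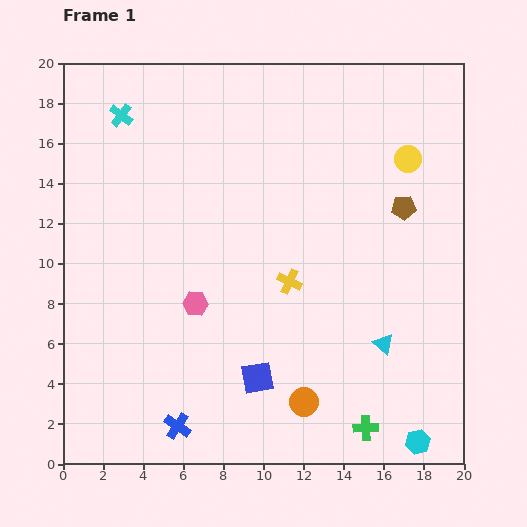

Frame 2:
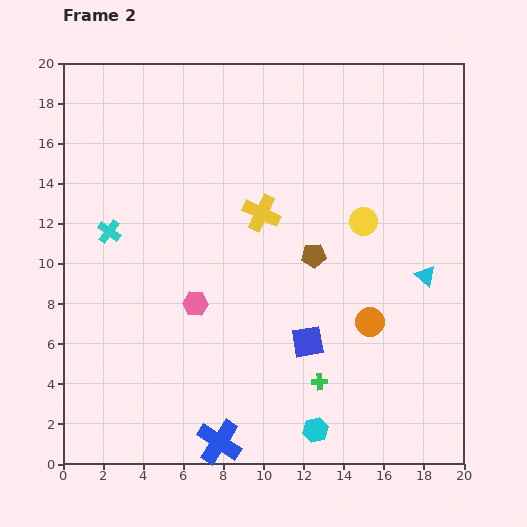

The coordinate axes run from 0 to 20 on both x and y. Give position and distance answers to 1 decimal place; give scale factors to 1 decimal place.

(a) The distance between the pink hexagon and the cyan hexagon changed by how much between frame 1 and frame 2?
-4.4

Distance in frame 1: 13.1. Distance in frame 2: 8.7.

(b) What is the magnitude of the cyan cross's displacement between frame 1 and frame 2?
5.8

The cyan cross moved from (2.9, 17.4) to (2.3, 11.6), a distance of √(0.6² + 5.8²) ≈ 5.8.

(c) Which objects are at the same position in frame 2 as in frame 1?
the pink hexagon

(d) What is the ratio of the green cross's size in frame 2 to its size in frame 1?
0.6×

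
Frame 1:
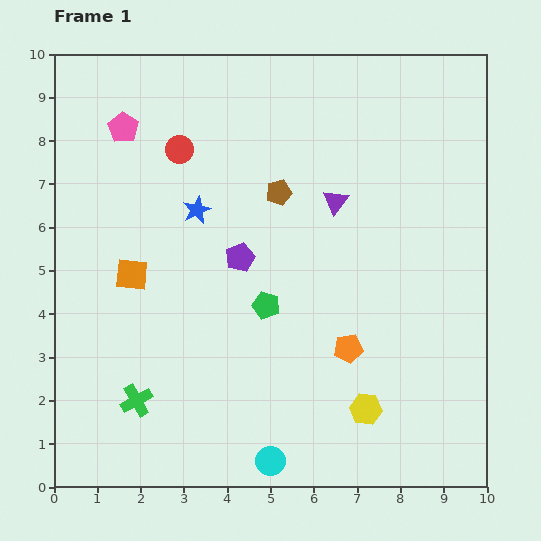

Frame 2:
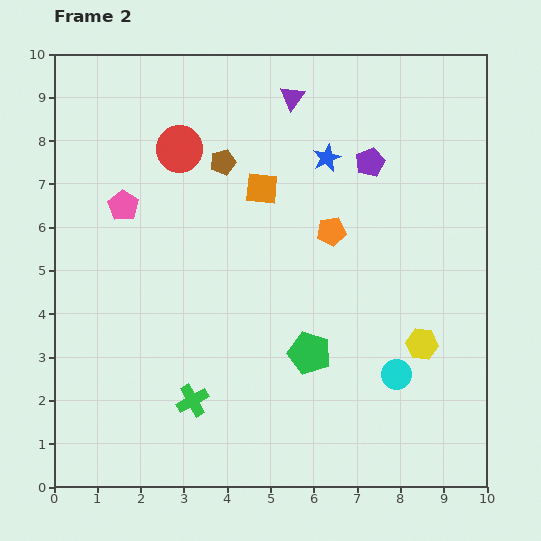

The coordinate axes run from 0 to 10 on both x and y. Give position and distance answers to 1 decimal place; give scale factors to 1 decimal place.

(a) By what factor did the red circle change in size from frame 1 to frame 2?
1.7×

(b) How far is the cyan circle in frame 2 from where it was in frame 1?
3.5

The cyan circle moved from (5.0, 0.6) to (7.9, 2.6), a distance of √(2.9² + 2.0²) ≈ 3.5.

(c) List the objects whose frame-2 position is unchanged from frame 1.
the red circle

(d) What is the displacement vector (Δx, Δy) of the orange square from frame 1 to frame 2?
(3.0, 2.0)

The orange square was at (1.8, 4.9) in frame 1 and (4.8, 6.9) in frame 2.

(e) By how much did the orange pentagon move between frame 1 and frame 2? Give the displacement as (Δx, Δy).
(-0.4, 2.7)

The orange pentagon was at (6.8, 3.2) in frame 1 and (6.4, 5.9) in frame 2.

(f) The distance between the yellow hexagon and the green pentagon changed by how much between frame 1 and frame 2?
-0.7

Distance in frame 1: 3.3. Distance in frame 2: 2.6.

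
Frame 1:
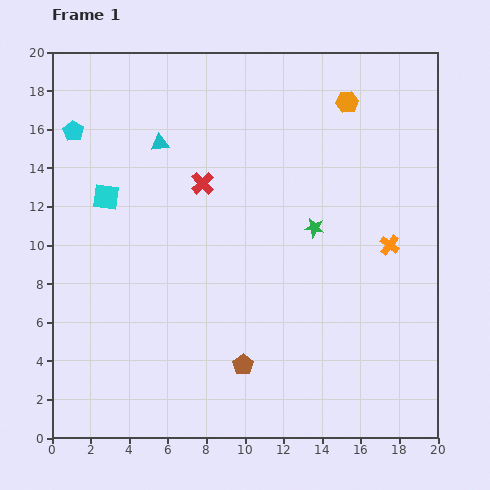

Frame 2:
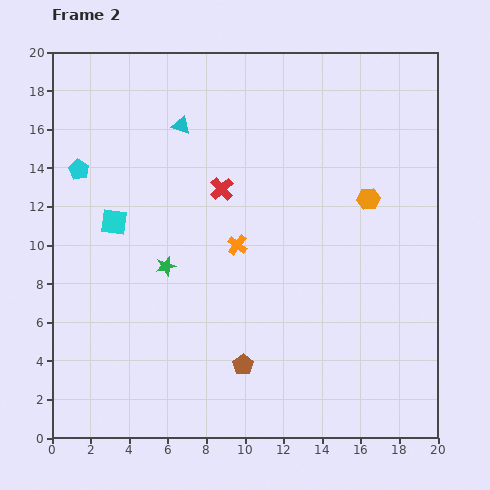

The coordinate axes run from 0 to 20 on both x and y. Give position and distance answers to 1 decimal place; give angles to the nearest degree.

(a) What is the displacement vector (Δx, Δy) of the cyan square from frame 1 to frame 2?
(0.4, -1.3)

The cyan square was at (2.8, 12.5) in frame 1 and (3.2, 11.2) in frame 2.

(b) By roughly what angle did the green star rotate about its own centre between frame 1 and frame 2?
24° counter-clockwise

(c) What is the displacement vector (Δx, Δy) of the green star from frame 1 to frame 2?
(-7.7, -2.0)

The green star was at (13.6, 10.9) in frame 1 and (5.9, 8.9) in frame 2.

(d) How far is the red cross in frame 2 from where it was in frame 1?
1.0

The red cross moved from (7.8, 13.2) to (8.8, 12.9), a distance of √(1.0² + 0.3²) ≈ 1.0.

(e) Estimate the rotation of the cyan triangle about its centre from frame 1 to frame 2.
26° clockwise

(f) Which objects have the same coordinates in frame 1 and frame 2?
the brown pentagon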